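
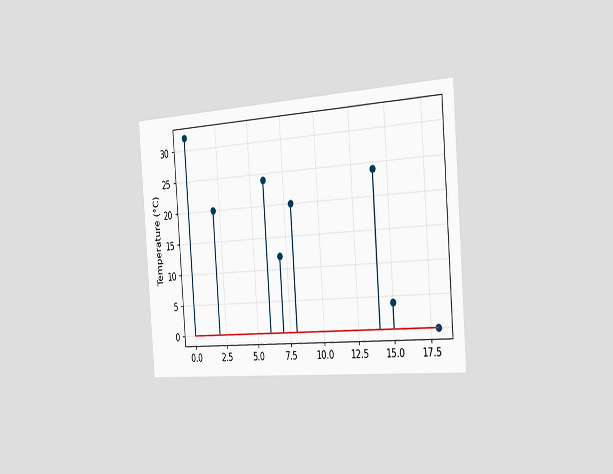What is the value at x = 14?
24°C

The chart is tilted about 4° counter-clockwise and viewed slightly from the right. The stem at x=14 reaches 24°C.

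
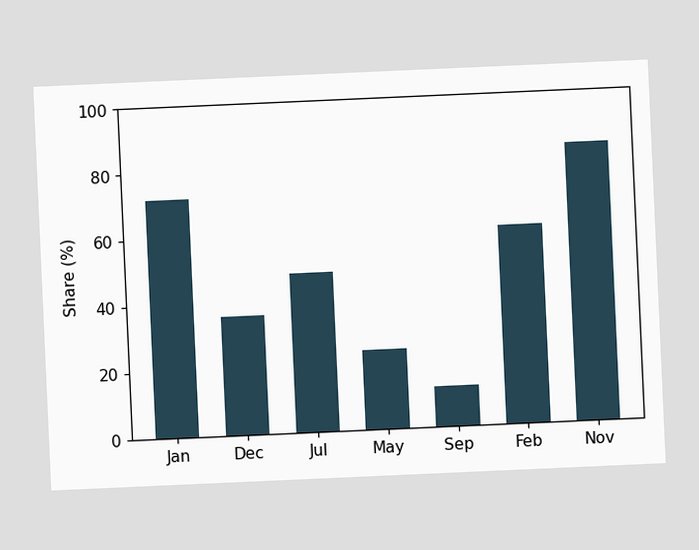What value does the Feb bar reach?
60%

The chart is tilted about 3° counter-clockwise. Reading along the chart's y-axis, the Feb bar reaches 60%.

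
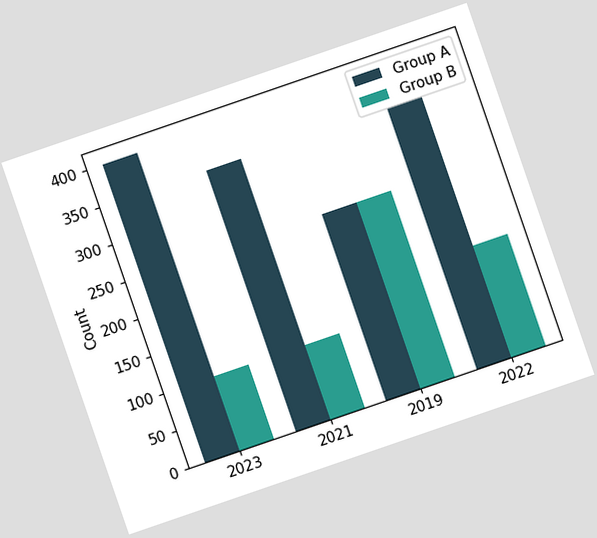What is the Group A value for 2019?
The chart is tilted about 19° counter-clockwise. The Group A bar at 2019 reaches 250 on the y-axis.

250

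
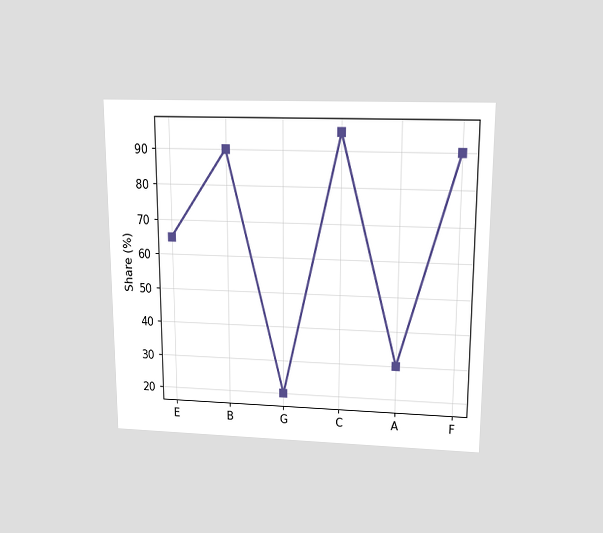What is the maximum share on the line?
The chart is viewed slightly from above. The highest point is at C, and reading across to the y-axis gives 95%.

95%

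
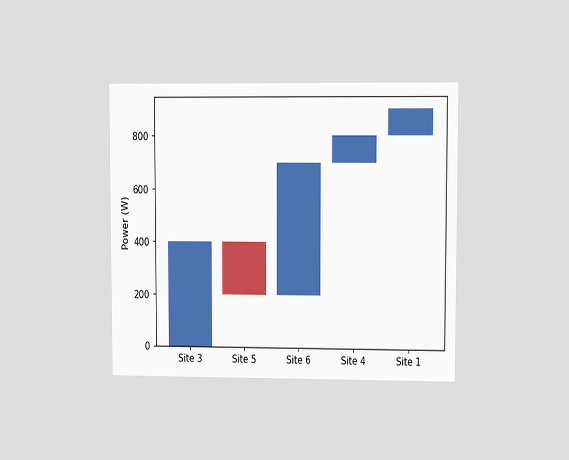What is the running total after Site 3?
The chart is viewed at a slight angle. After Site 3 the running total reaches 400W.

400W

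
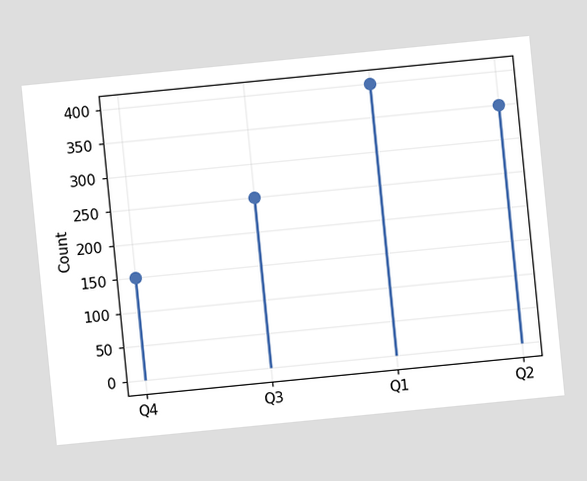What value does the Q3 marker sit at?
The chart is tilted about 6° counter-clockwise. The Q3 marker sits at 250.

250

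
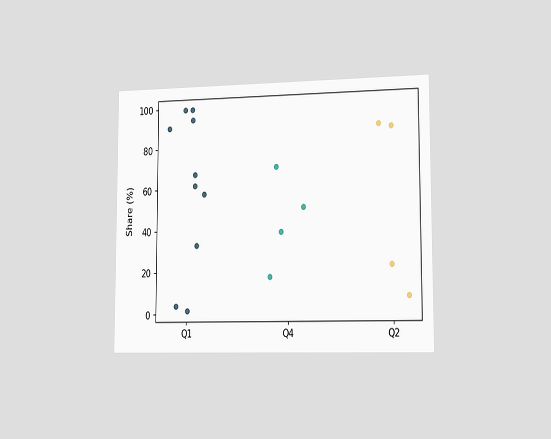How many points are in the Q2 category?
The chart is viewed slightly from the right. Counting the markers in the Q2 column gives 4.

4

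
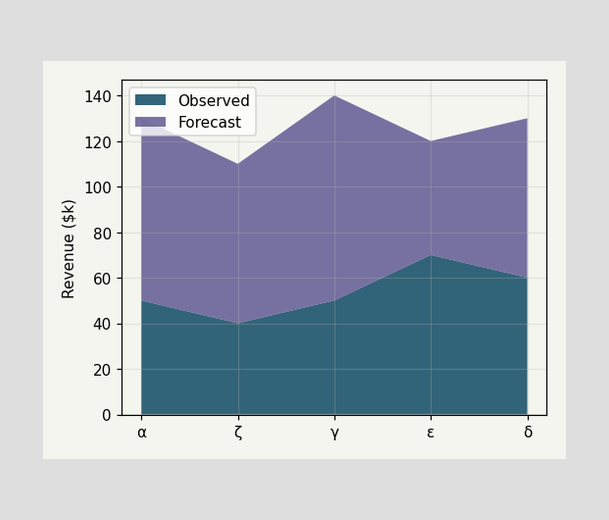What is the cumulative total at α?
The stacked total at α reaches $130k.

$130k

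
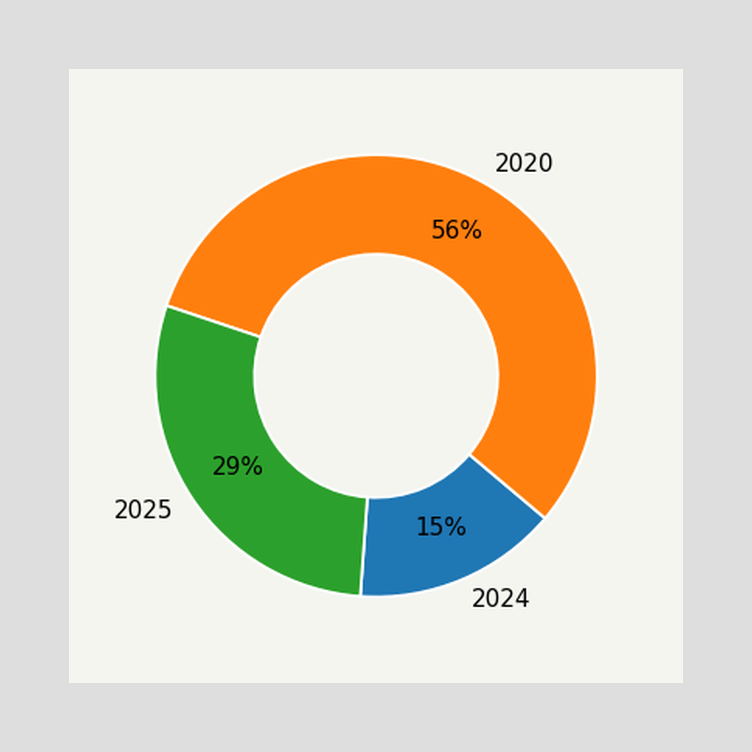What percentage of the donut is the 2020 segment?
The 2020 segment takes up 56% of the ring.

56%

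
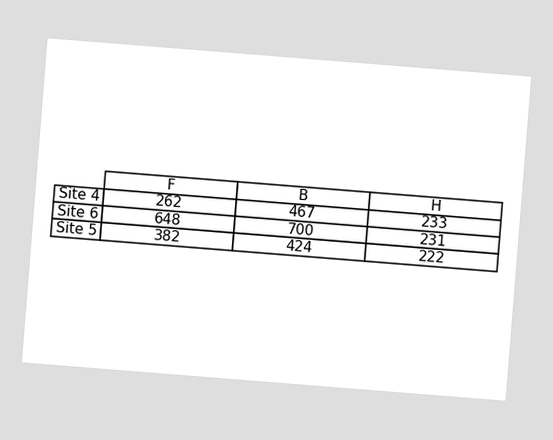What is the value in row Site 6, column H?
231

The chart is tilted about 5° clockwise. The (Site 6, H) cell reads 231.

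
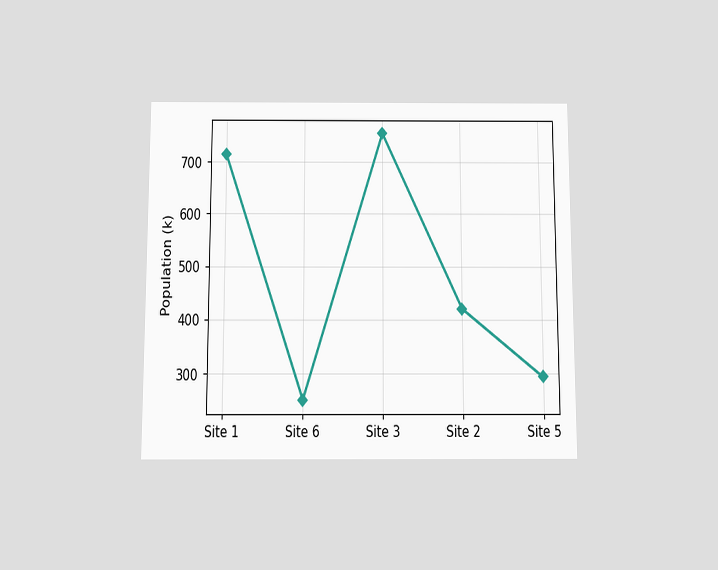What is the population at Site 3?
756k

The chart is viewed slightly from below. At Site 3, the line is at 756k.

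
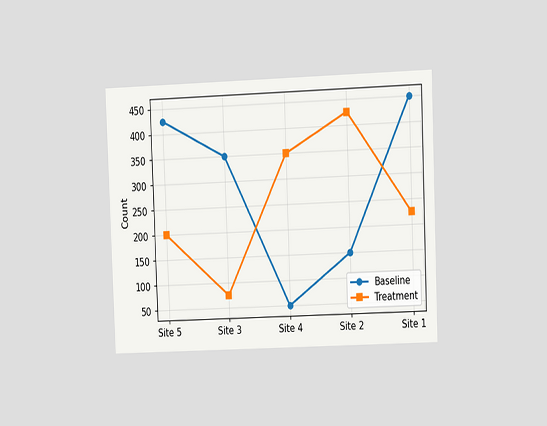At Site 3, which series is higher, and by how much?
The chart is tilted about 2° counter-clockwise and viewed at a slight angle. At Site 3, Baseline sits above the other line by 275.

Baseline, by 275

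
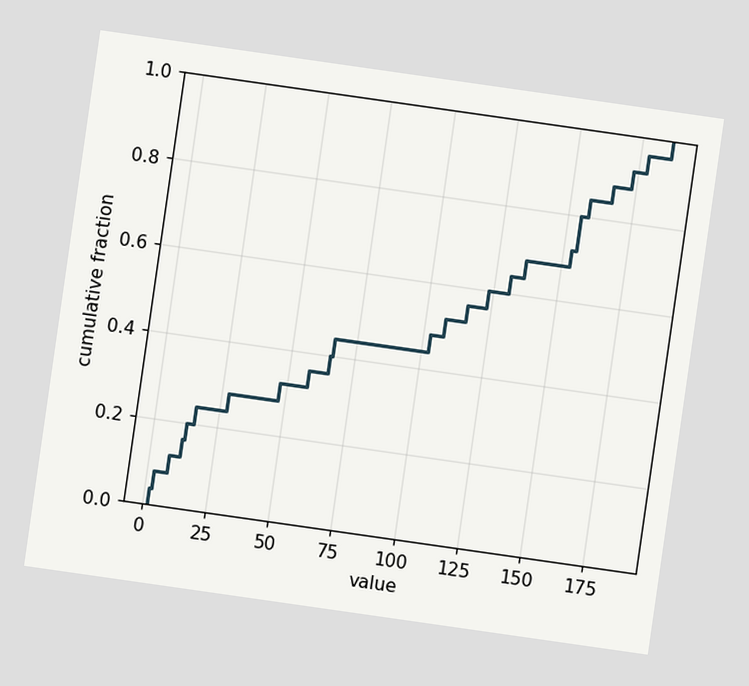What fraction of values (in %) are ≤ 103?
The chart is tilted about 8° clockwise. At x=103 the ECDF step is at 48%.

48%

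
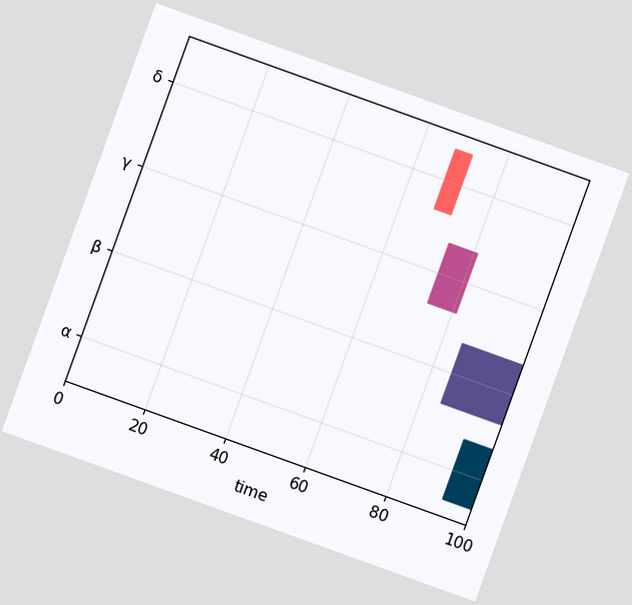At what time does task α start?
The chart is tilted about 20° clockwise. The α bar begins at t=93.

93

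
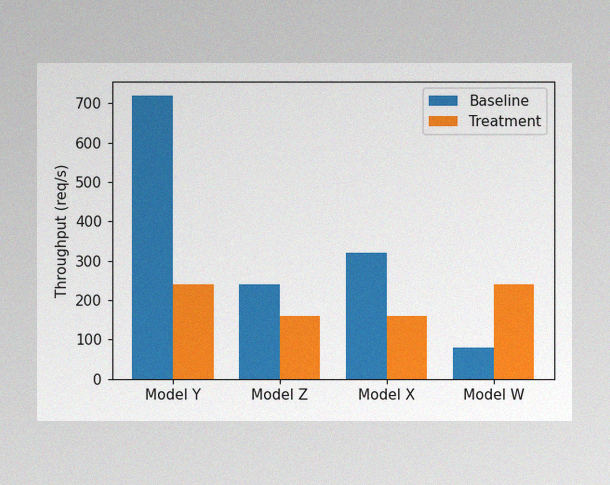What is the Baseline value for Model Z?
240req/s

The image has some photo noise and uneven lighting. The Baseline bar at Model Z reaches 240req/s on the y-axis.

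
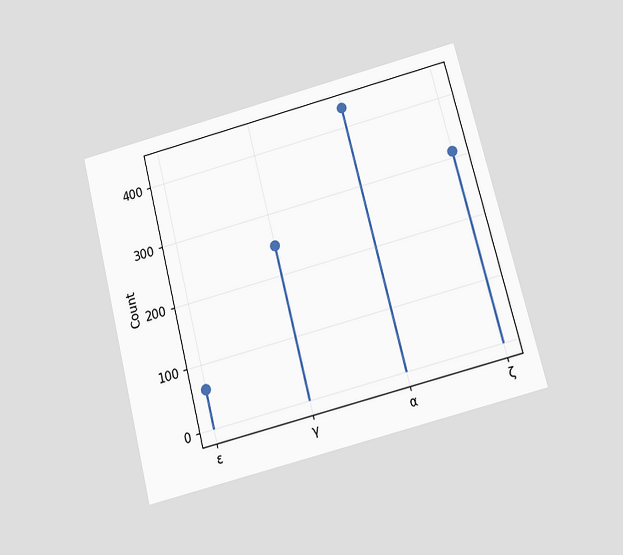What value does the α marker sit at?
The chart is tilted about 14° counter-clockwise and viewed slightly from below. The α marker sits at 434.

434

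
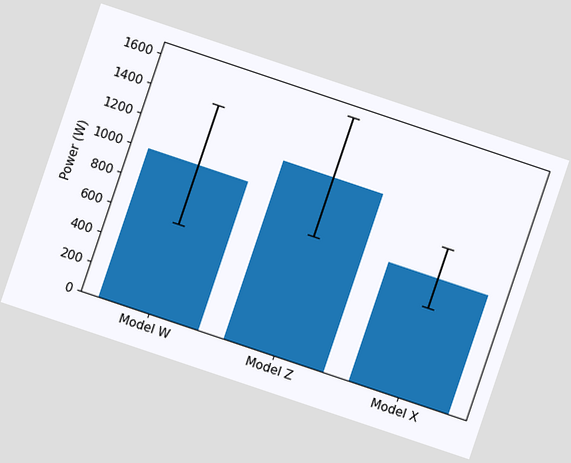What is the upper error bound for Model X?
The chart is tilted about 19° clockwise. The Model X bar's upper whisker reaches 1000W.

1000W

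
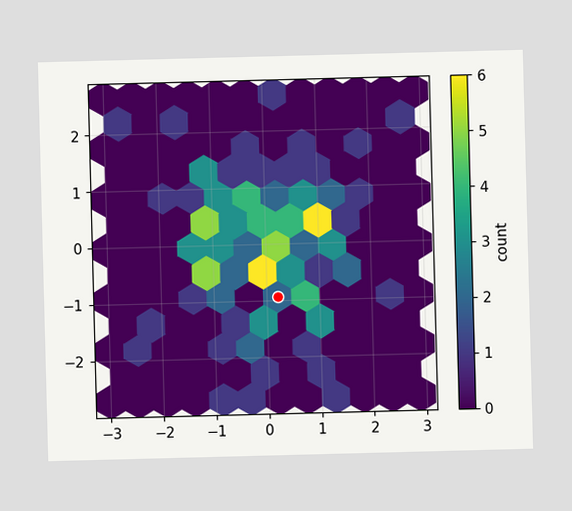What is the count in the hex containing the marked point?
2

The marked hex reads 2 on the colorbar.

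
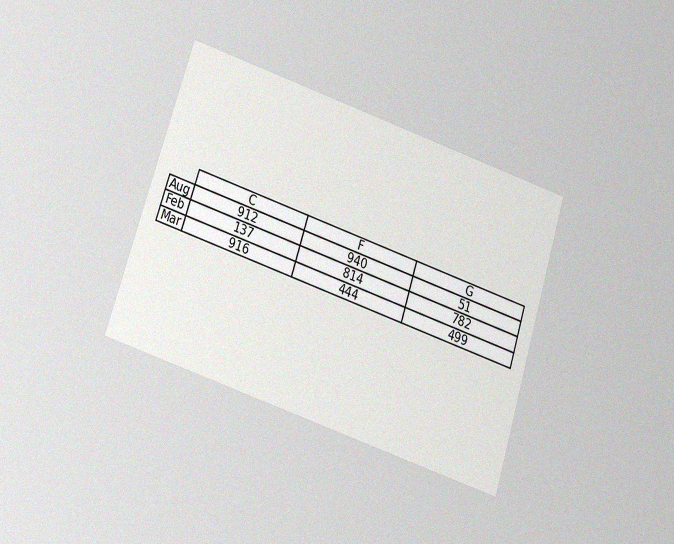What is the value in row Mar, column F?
444

The chart is tilted about 18° clockwise and viewed slightly from below, with some photo noise. The (Mar, F) cell reads 444.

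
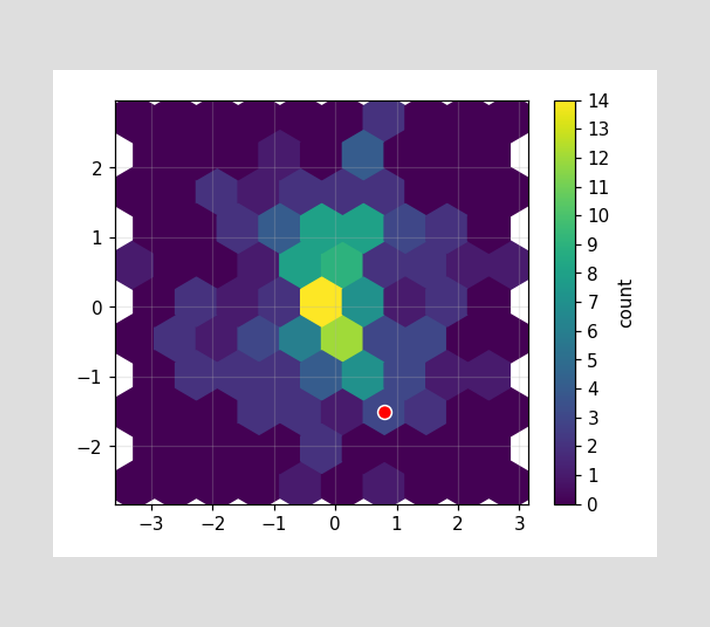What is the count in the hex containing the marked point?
The marked hex reads 3 on the colorbar.

3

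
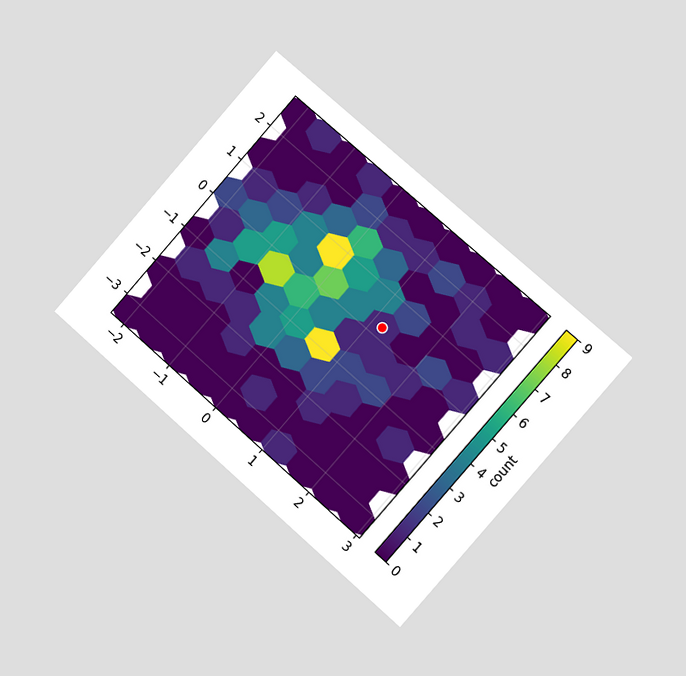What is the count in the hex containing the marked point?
1

The chart is tilted about 41° clockwise and viewed at a slight angle. The marked hex reads 1 on the colorbar.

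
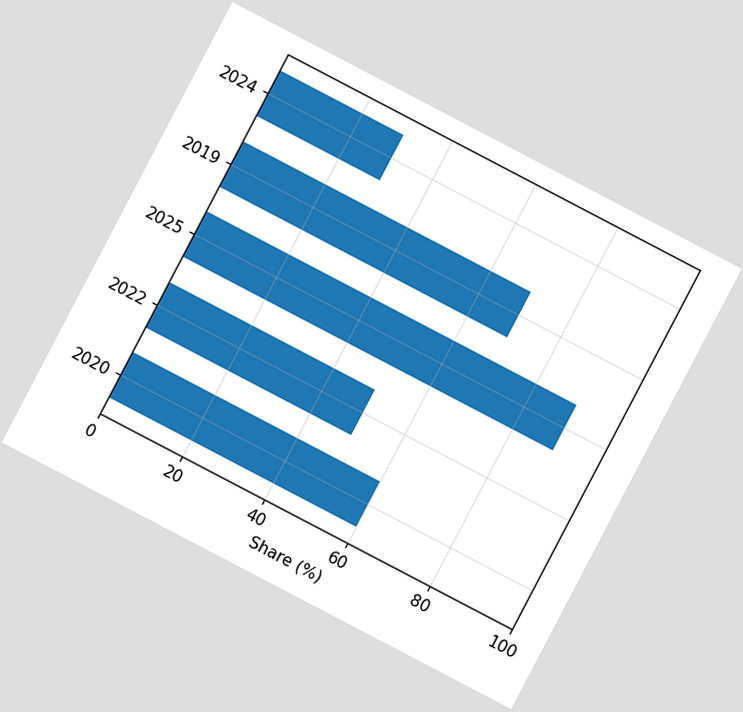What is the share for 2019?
The chart is tilted about 28° clockwise. Reading along the chart's x-axis, the 2019 bar reaches 70%.

70%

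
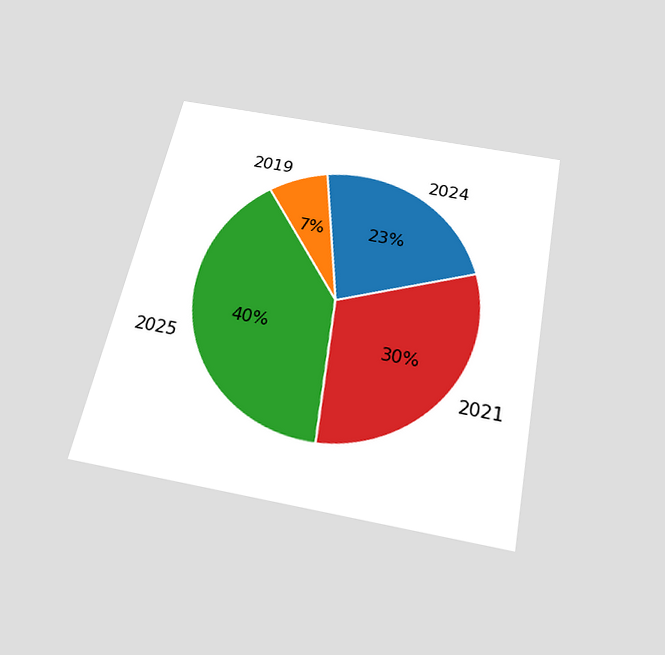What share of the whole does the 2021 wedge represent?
30%

The chart is tilted about 12° clockwise and viewed slightly from below. The 2021 slice takes up 30% of the pie.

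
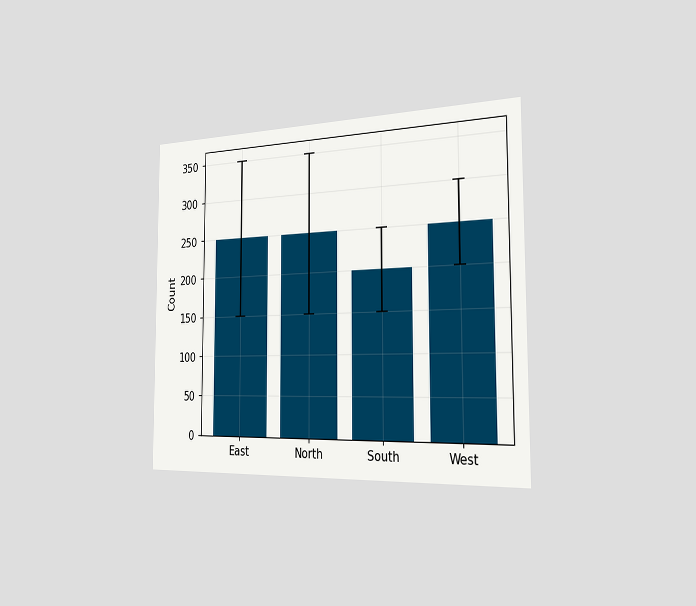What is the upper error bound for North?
The chart is viewed slightly from the right. The North bar's upper whisker reaches 350.

350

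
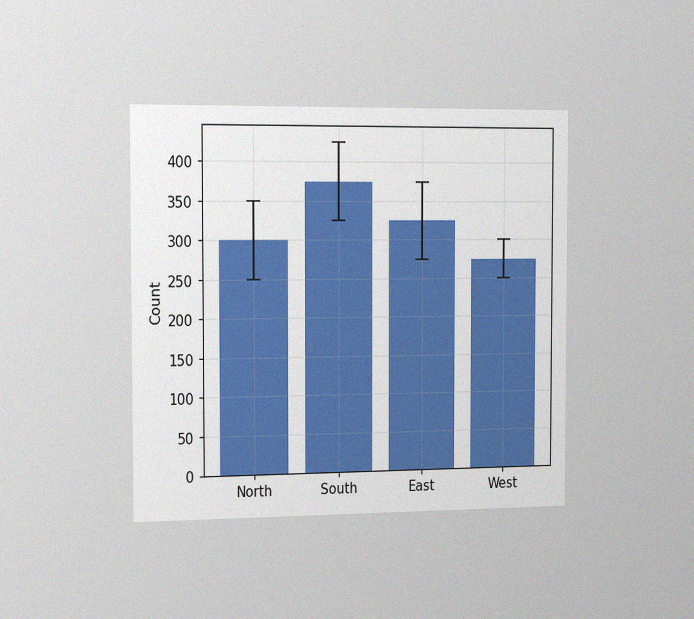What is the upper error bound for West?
The chart is viewed slightly from the left, with some photo noise. The West bar's upper whisker reaches 300.

300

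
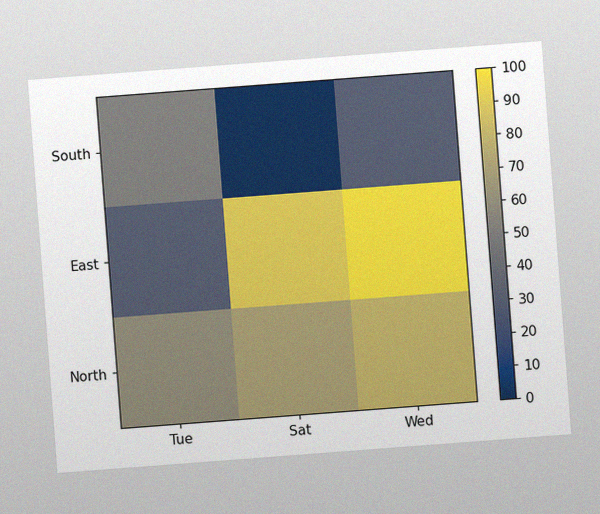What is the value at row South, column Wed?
30

The chart is tilted about 4° counter-clockwise, with some photo noise. Matching cell (South, Wed) against the colorbar gives 30.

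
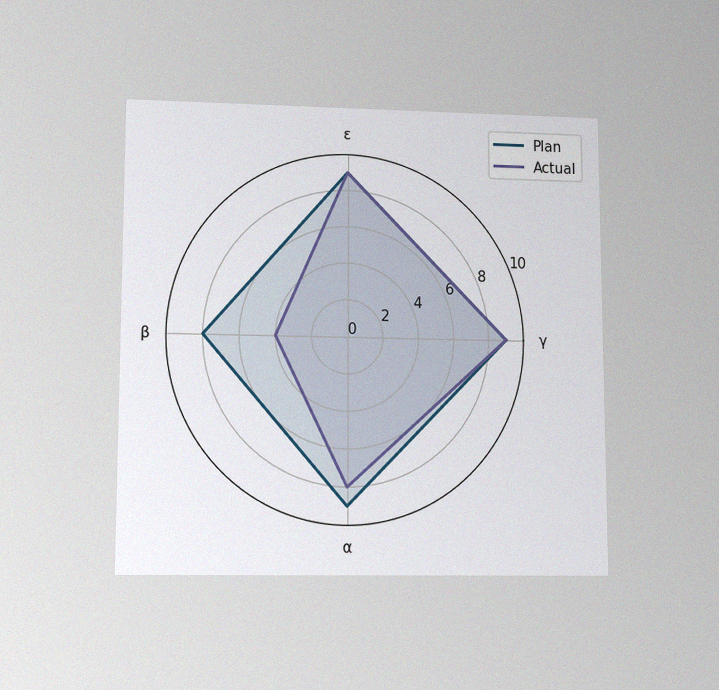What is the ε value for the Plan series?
The chart is viewed at a slight angle, with some photo noise. On the ε axis, Plan reaches 9.

9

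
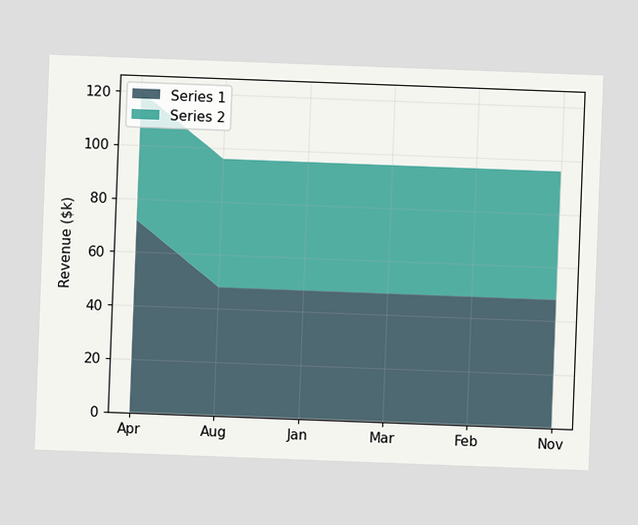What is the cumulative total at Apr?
The chart is tilted about 2° clockwise. The stacked total at Apr reaches $120k.

$120k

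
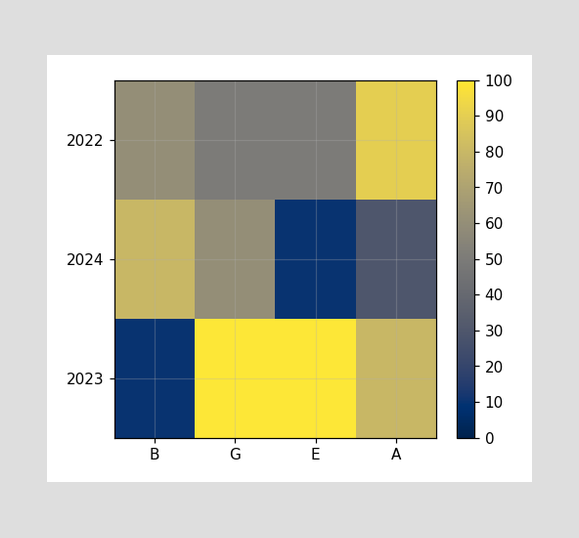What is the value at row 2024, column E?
10

Matching cell (2024, E) against the colorbar gives 10.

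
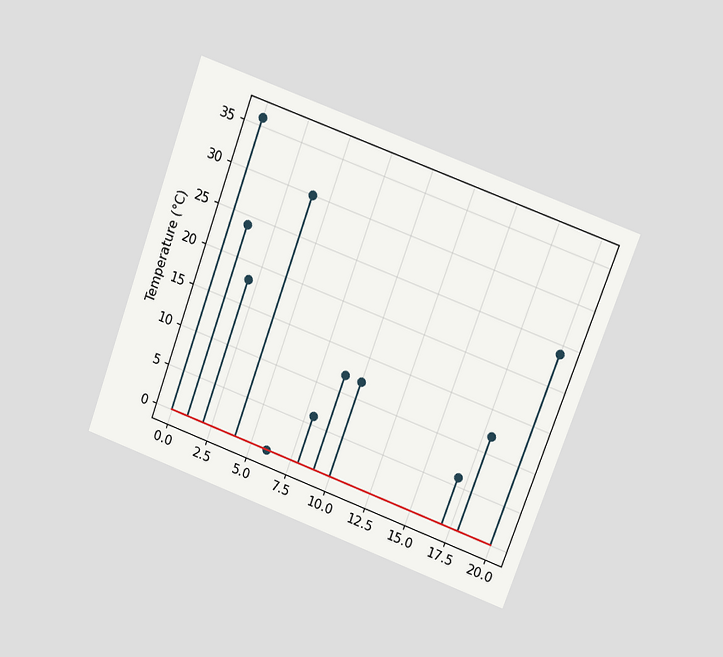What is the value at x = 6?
0°C

The chart is tilted about 20° clockwise and viewed at a slight angle. The stem at x=6 reaches 0°C.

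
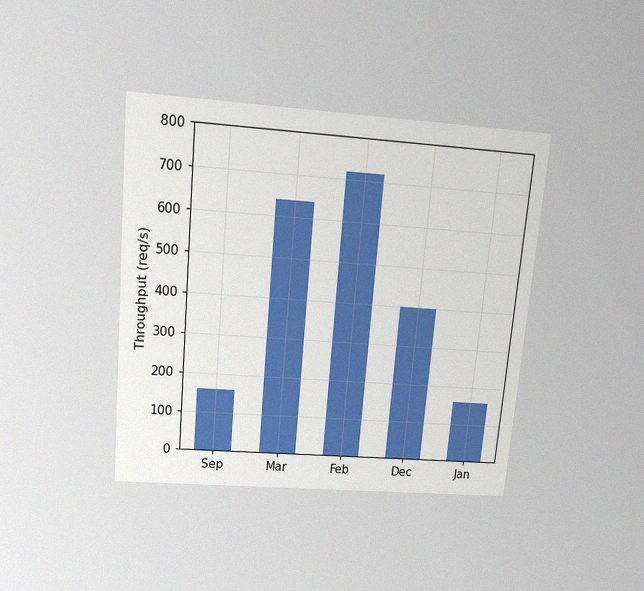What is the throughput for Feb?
The chart is tilted about 5° clockwise and viewed slightly from above, with some photo noise. Reading along the chart's y-axis, the Feb bar reaches 720req/s.

720req/s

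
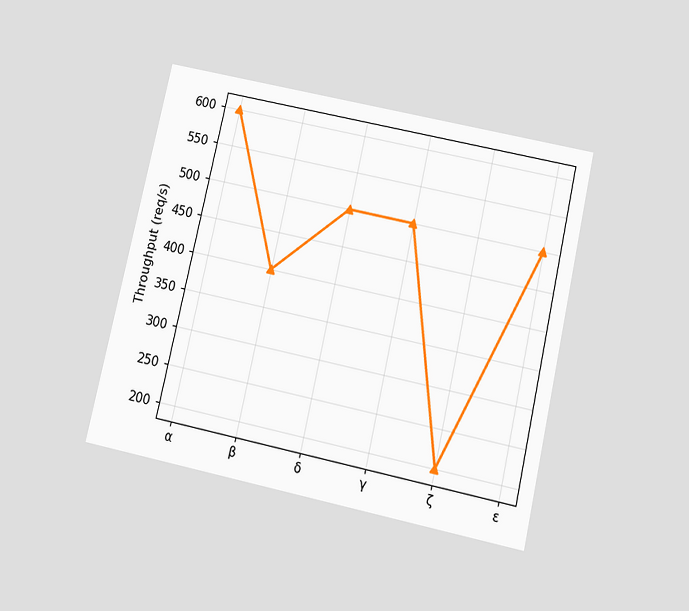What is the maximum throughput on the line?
The chart is tilted about 13° clockwise and viewed slightly from below. The highest point is at α, and reading across to the y-axis gives 600req/s.

600req/s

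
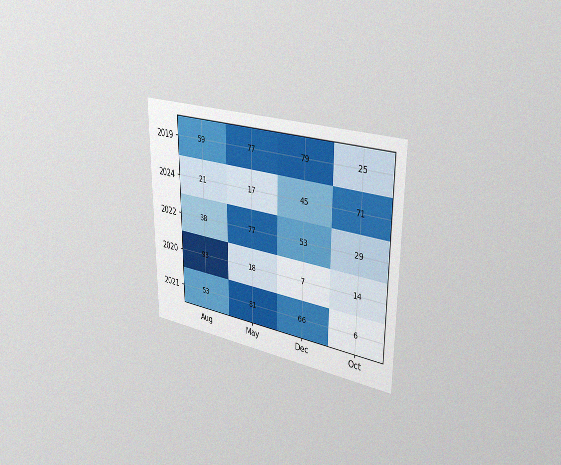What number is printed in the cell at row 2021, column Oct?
6

The chart is viewed slightly from the right, with some photo noise. The (2021, Oct) cell reads 6.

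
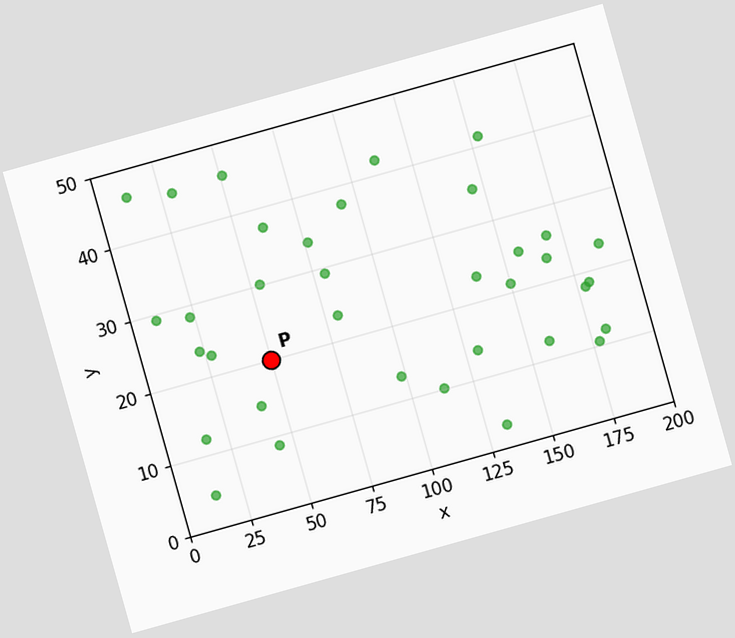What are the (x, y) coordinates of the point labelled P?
The chart is tilted about 16° counter-clockwise. Following the gridlines from P to each axis, P sits at (50, 20).

(50, 20)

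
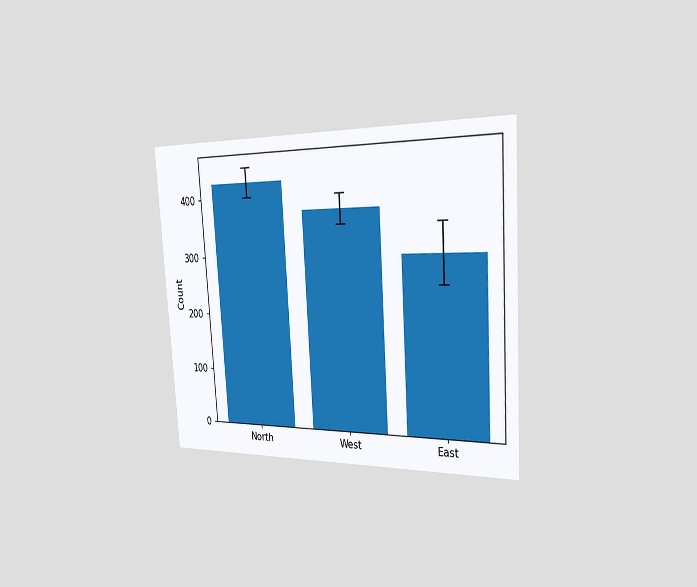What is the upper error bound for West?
The chart is tilted about 4° counter-clockwise and viewed slightly from the right. The West bar's upper whisker reaches 400.

400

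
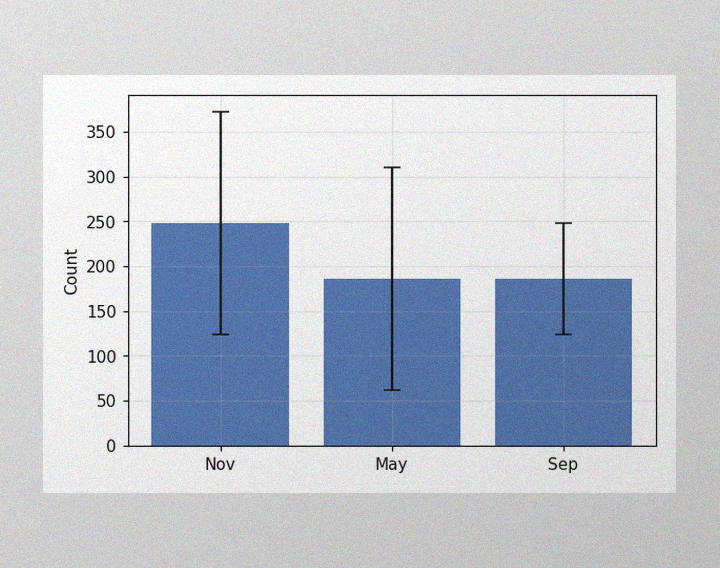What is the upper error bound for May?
The image has some photo noise and uneven lighting. The May bar's upper whisker reaches 310.

310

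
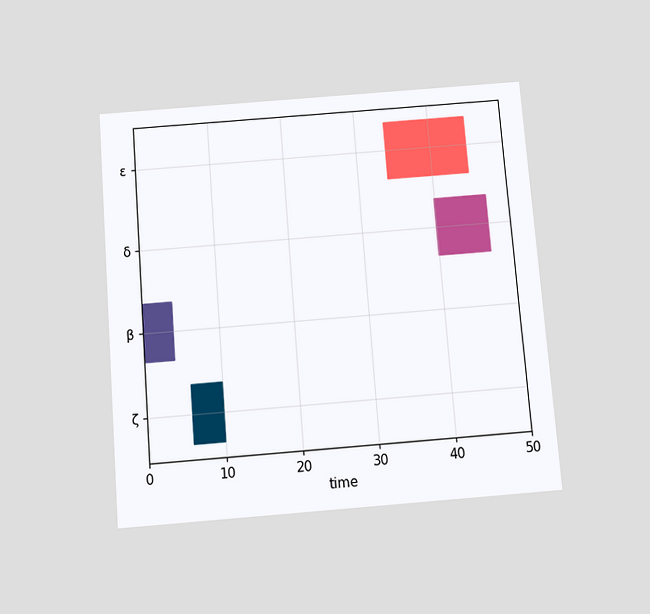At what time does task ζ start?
The chart is tilted about 5° counter-clockwise and viewed slightly from below. The ζ bar begins at t=6.

6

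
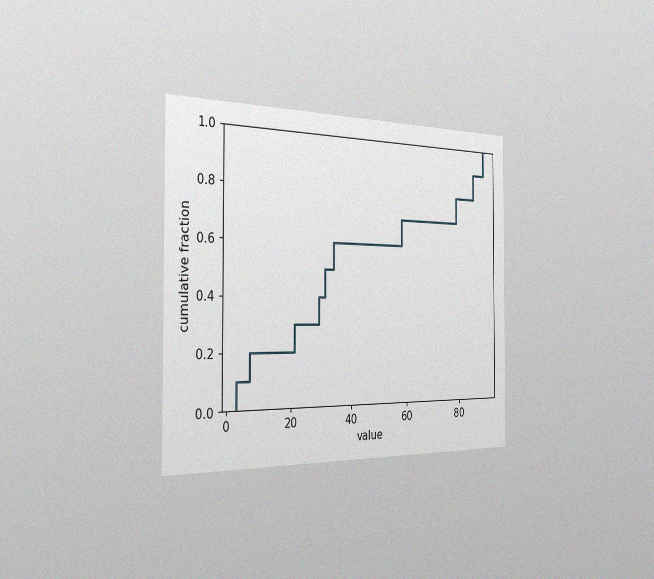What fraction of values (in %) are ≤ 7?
The chart is viewed slightly from the left, with some photo noise. At x=7 the ECDF step is at 20%.

20%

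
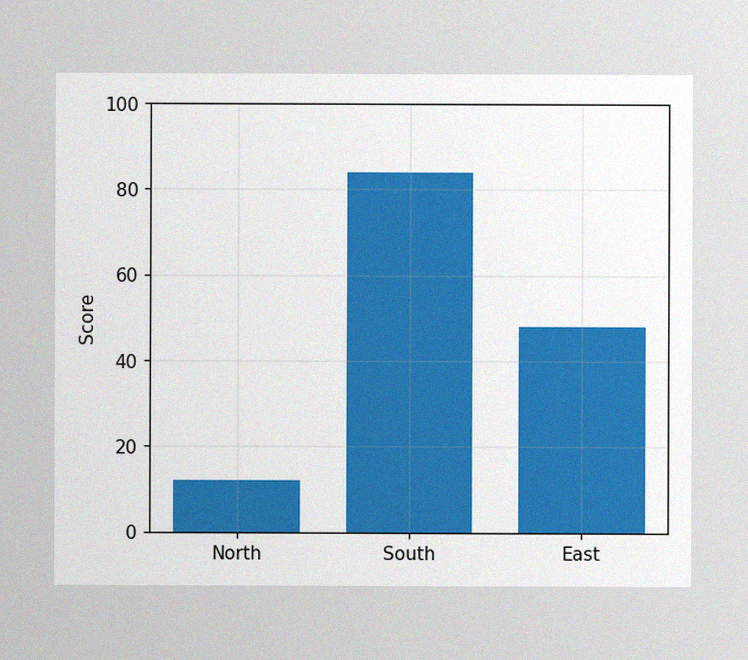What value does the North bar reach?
12

The image has some photo noise and uneven lighting. Reading along the chart's y-axis, the North bar reaches 12.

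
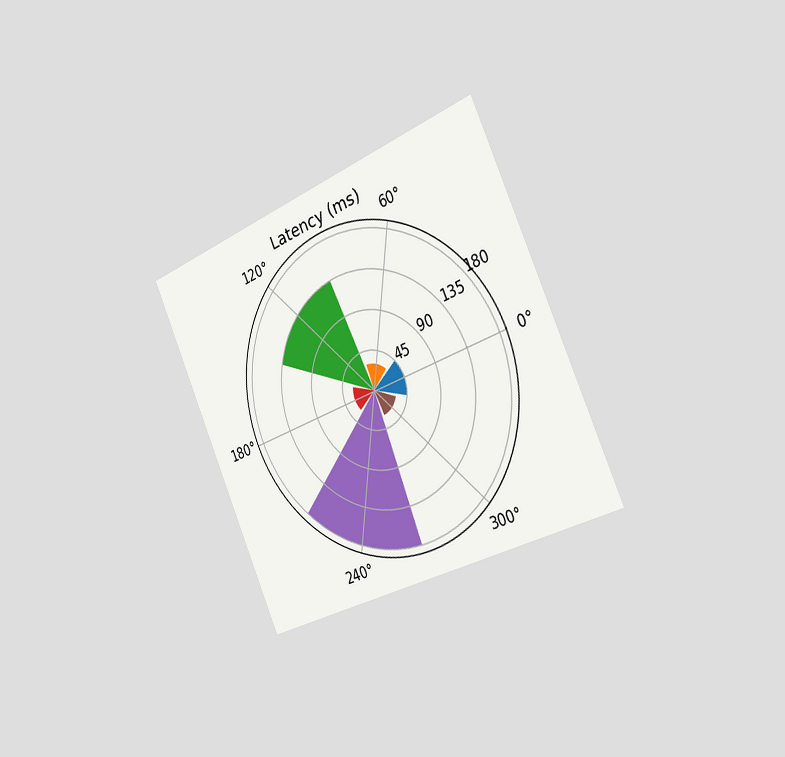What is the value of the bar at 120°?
The chart is tilted about 25° counter-clockwise and viewed slightly from the right. The bar at 120° reaches 135ms on the radial axis.

135ms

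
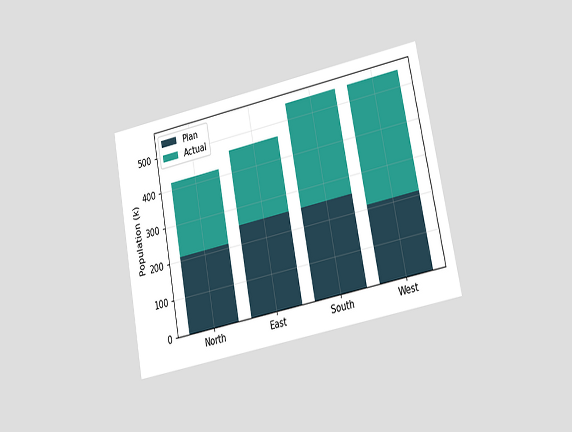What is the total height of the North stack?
The chart is tilted about 11° counter-clockwise and viewed at a slight angle. The North stack's top reaches 420k on the y-axis.

420k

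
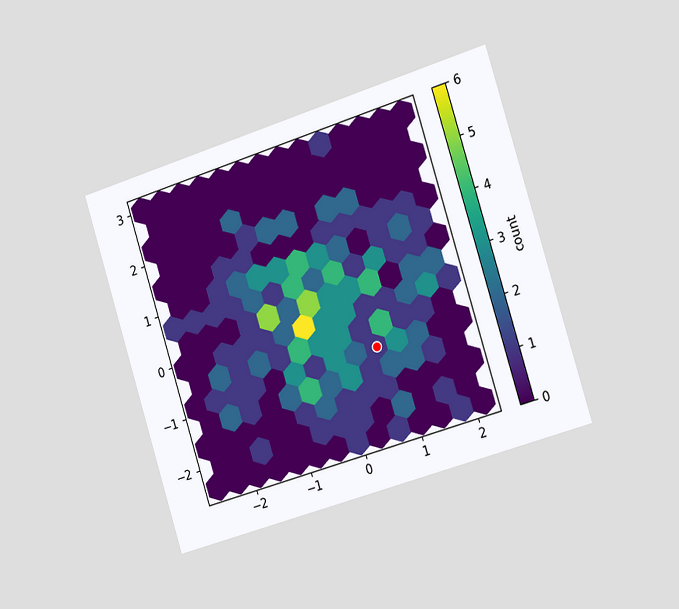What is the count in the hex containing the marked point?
The chart is tilted about 17° counter-clockwise and viewed slightly from the right. The marked hex reads 1 on the colorbar.

1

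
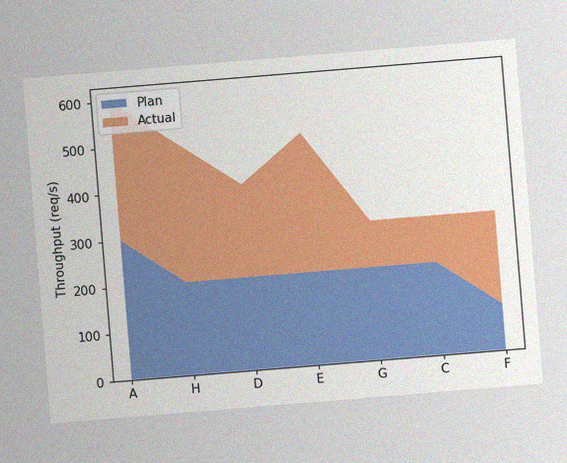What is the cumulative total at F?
The chart is tilted about 5° counter-clockwise, with some photo noise. The stacked total at F reaches 300req/s.

300req/s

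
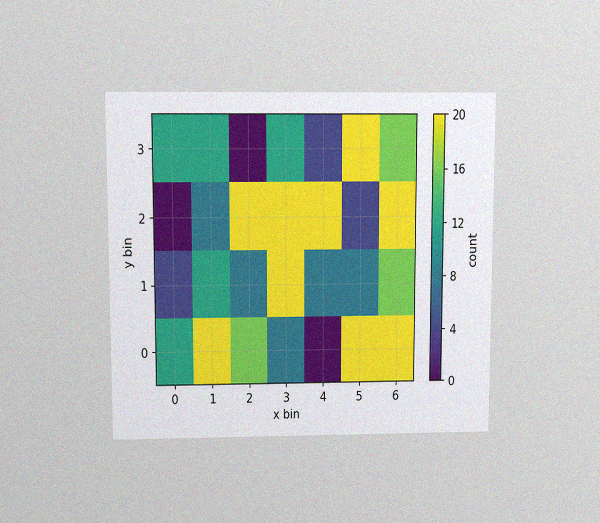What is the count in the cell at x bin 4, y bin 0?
The chart is viewed slightly from above, with some photo noise. Matching the cell (4, 0) against the colorbar gives 0.

0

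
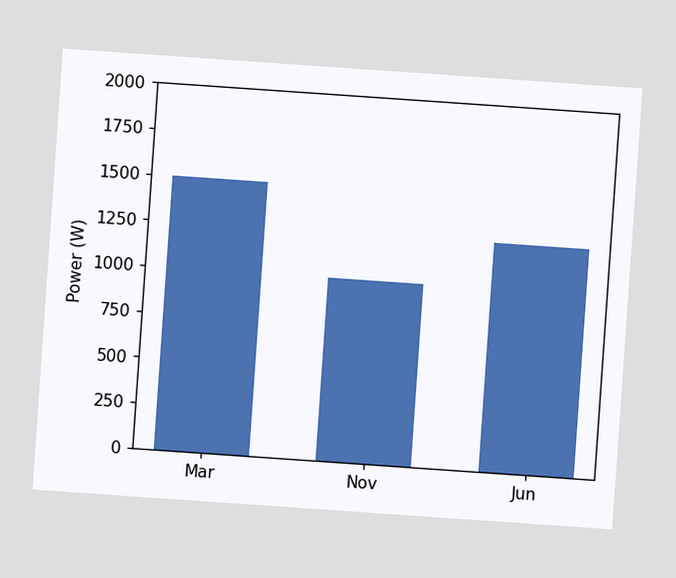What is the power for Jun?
The chart is tilted about 4° clockwise. Reading along the chart's y-axis, the Jun bar reaches 1250W.

1250W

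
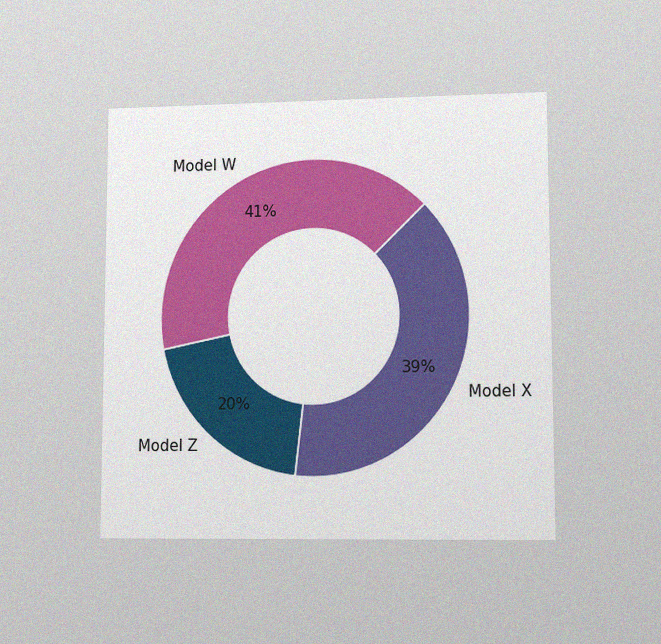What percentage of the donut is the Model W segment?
The chart is viewed at a slight angle, with some photo noise. The Model W segment takes up 41% of the ring.

41%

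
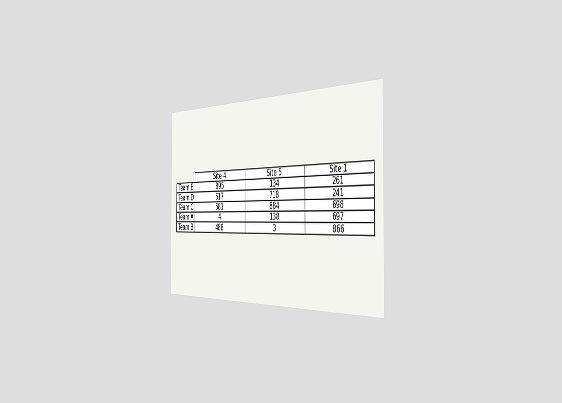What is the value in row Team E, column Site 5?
134

The chart is viewed slightly from the right. The (Team E, Site 5) cell reads 134.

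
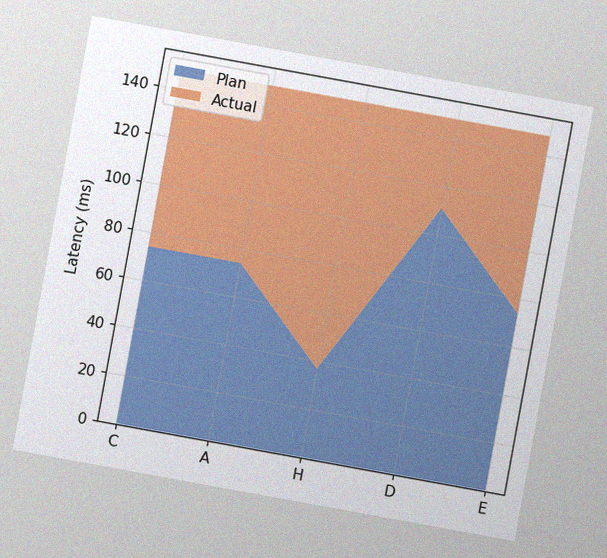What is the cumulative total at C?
The chart is tilted about 10° clockwise, with some photo noise. The stacked total at C reaches 148ms.

148ms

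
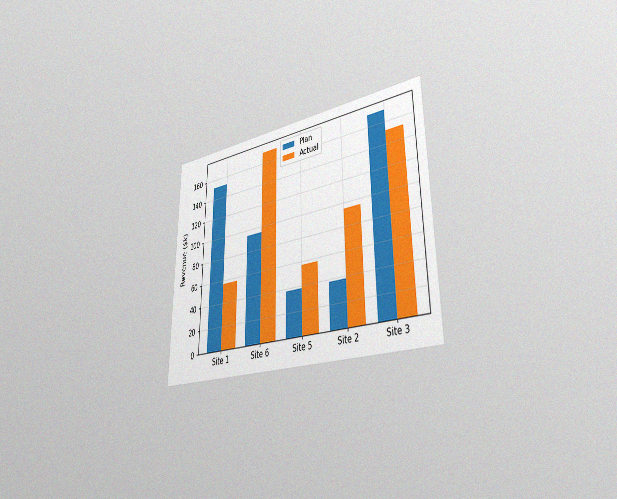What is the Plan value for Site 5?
The chart is viewed slightly from the right, with some photo noise. The Plan bar at Site 5 reaches $38k on the y-axis.

$38k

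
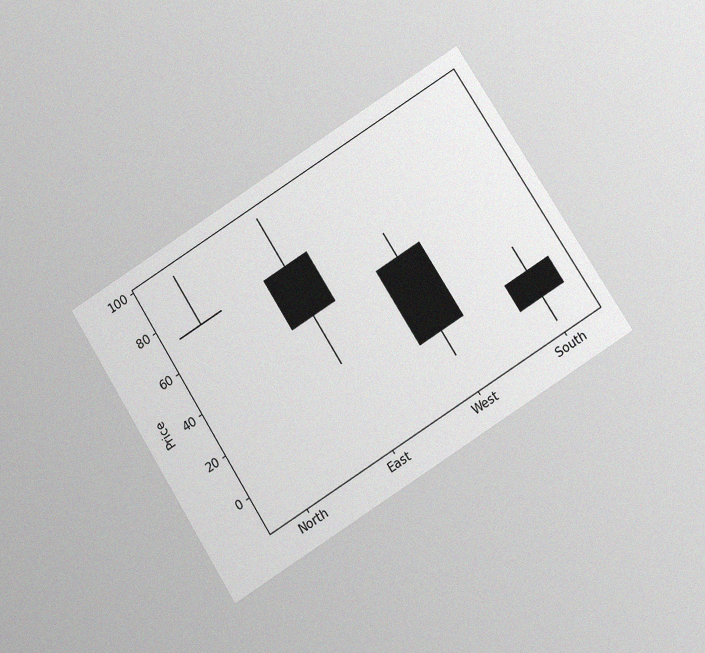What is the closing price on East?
The chart is tilted about 32° counter-clockwise and viewed at a slight angle, with some photo noise. The East candle closes at 48.

48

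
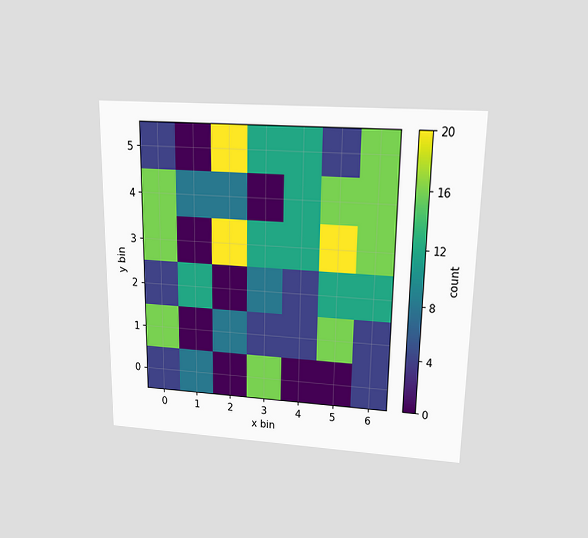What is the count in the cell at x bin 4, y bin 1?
The chart is viewed slightly from above. Matching the cell (4, 1) against the colorbar gives 4.

4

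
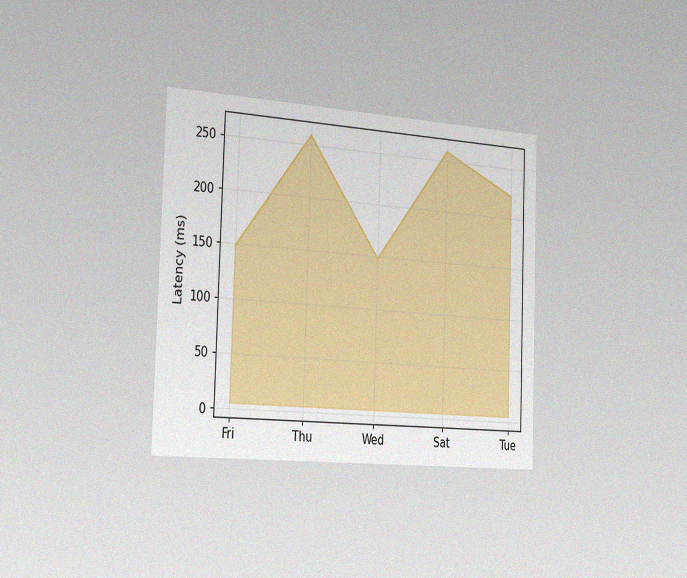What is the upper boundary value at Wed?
148ms

The chart is viewed slightly from the left, with some photo noise. At Wed the upper boundary is at 148ms.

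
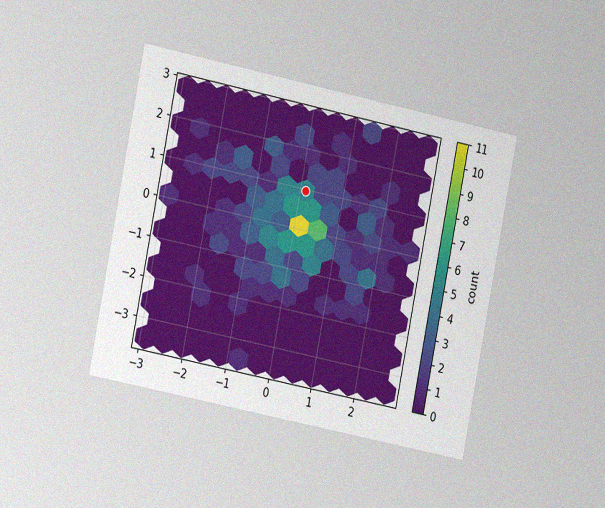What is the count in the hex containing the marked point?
The chart is tilted about 11° clockwise and viewed slightly from the left, with some photo noise. The marked hex reads 5 on the colorbar.

5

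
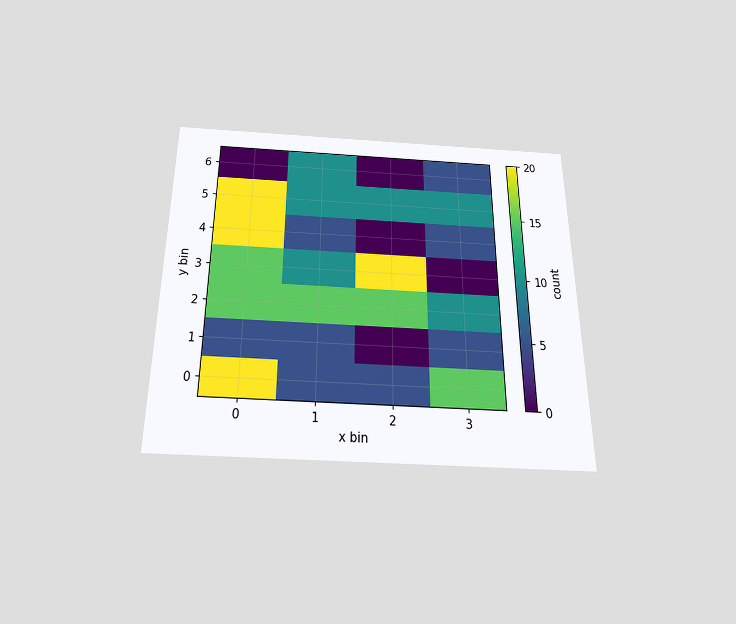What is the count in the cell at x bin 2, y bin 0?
5

The chart is viewed slightly from below. Matching the cell (2, 0) against the colorbar gives 5.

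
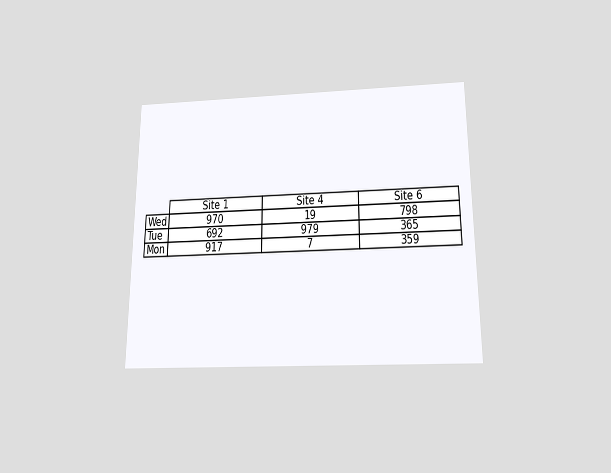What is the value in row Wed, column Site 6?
798

The chart is viewed slightly from below. The (Wed, Site 6) cell reads 798.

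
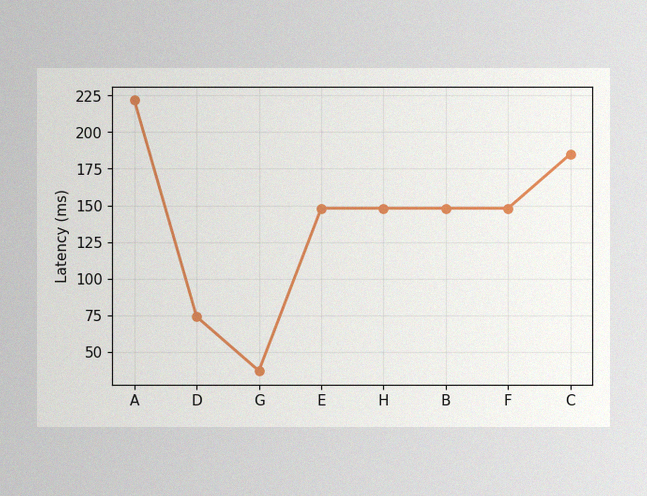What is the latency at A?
222ms

The image has some photo noise and uneven lighting. At A, the line is at 222ms.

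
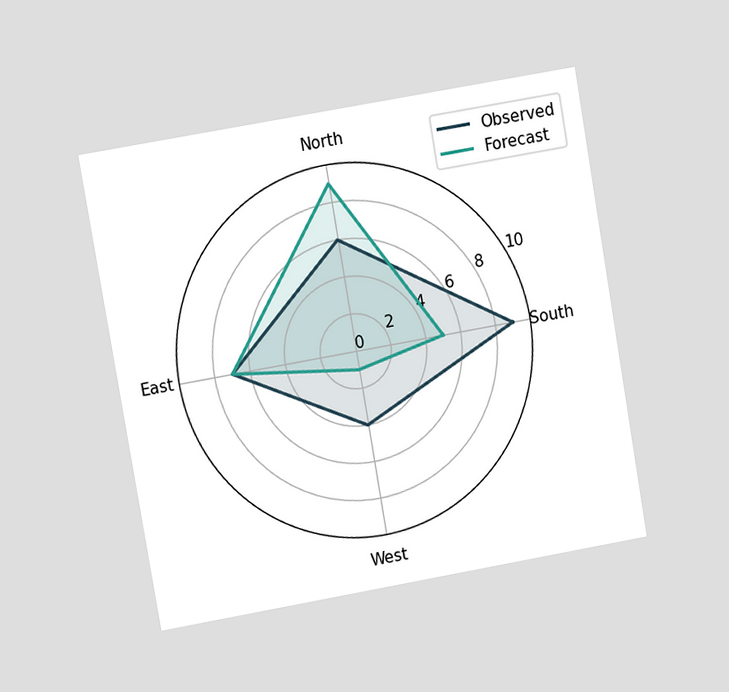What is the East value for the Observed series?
7

The chart is tilted about 10° counter-clockwise and viewed at a slight angle. On the East axis, Observed reaches 7.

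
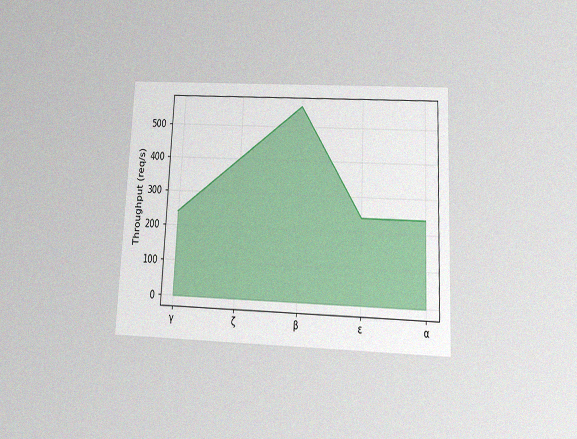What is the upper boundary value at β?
The chart is tilted about 3° clockwise and viewed slightly from below, with some photo noise. At β the upper boundary is at 560req/s.

560req/s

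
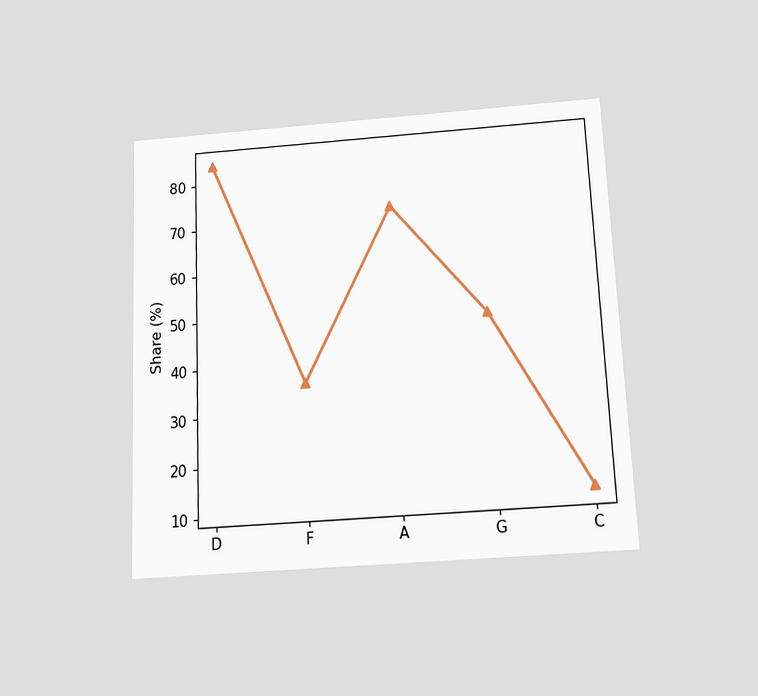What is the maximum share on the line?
84%

The chart is tilted about 2° counter-clockwise and viewed slightly from below. The highest point is at D, and reading across to the y-axis gives 84%.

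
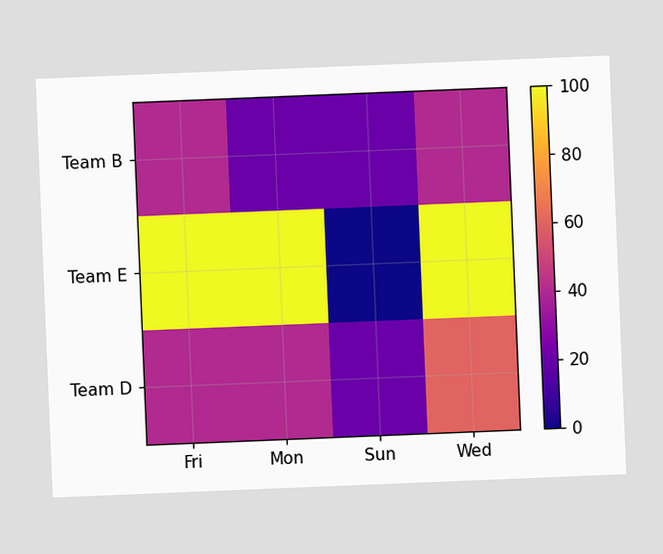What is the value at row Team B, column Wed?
The chart is tilted about 2° counter-clockwise. Matching cell (Team B, Wed) against the colorbar gives 40.

40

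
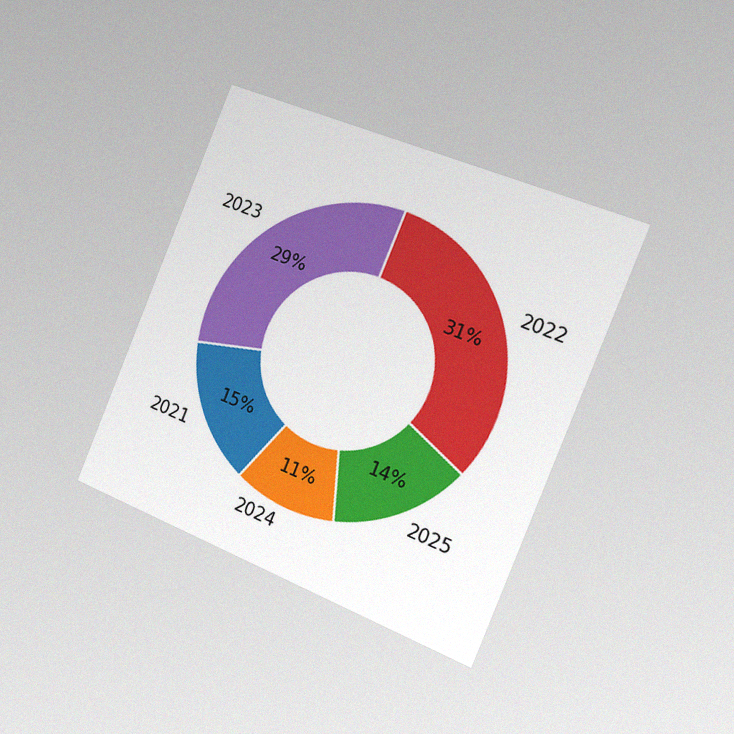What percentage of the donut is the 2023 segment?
The chart is tilted about 22° clockwise and viewed slightly from the right, with some photo noise. The 2023 segment takes up 29% of the ring.

29%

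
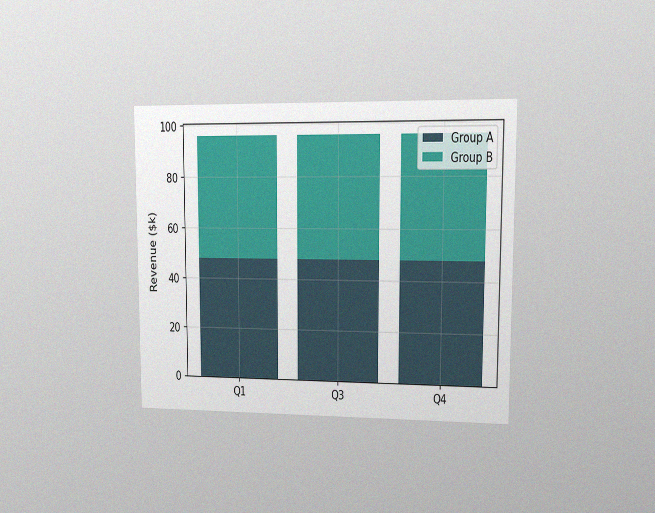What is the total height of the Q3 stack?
The chart is viewed at a slight angle, with some photo noise. The Q3 stack's top reaches $96k on the y-axis.

$96k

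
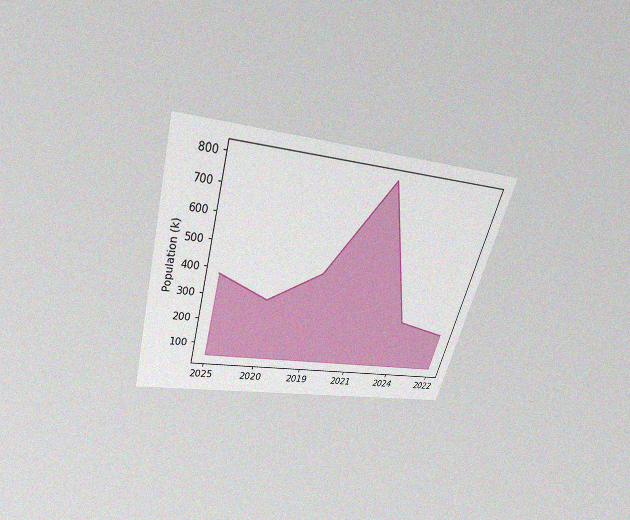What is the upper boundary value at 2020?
294k

The chart is tilted about 16° clockwise and viewed slightly from above, with some photo noise. At 2020 the upper boundary is at 294k.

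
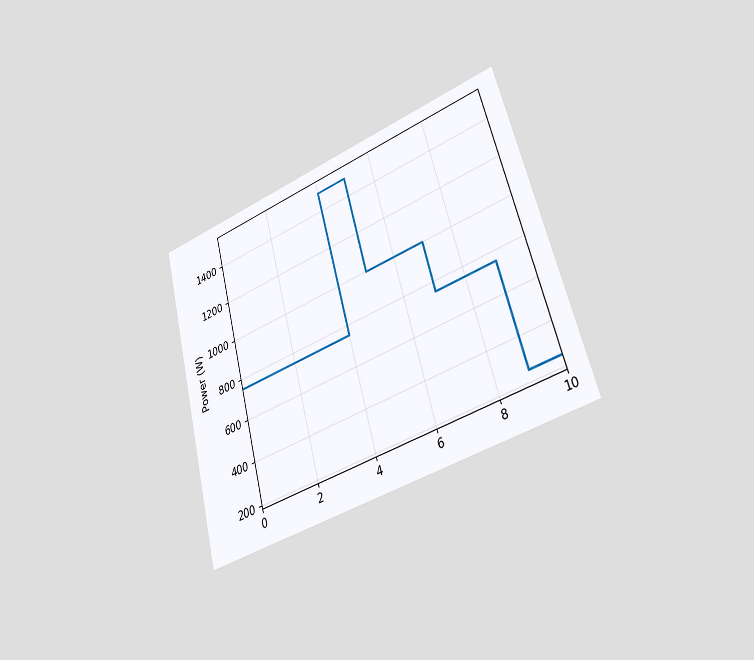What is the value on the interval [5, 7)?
1000W

The chart is tilted about 15° counter-clockwise and viewed slightly from the right. On [5, 7) the step sits at 1000W.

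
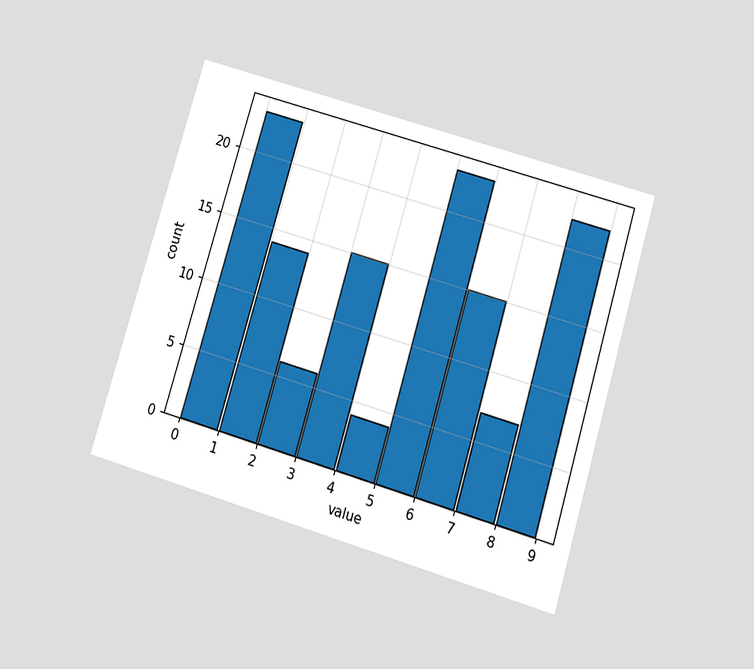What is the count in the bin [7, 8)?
The chart is tilted about 17° clockwise and viewed slightly from below. The [7, 8) bin has height 7.

7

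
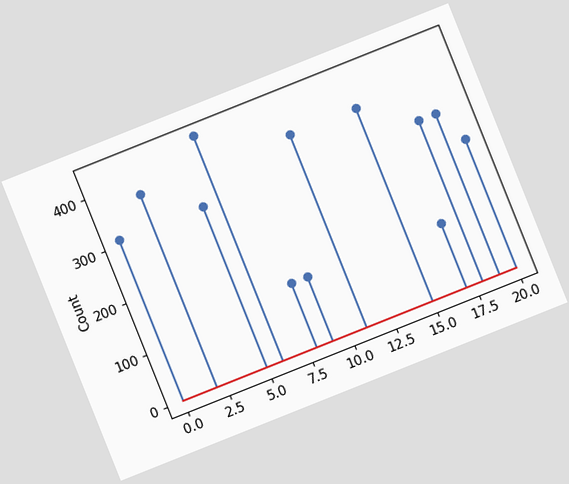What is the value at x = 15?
The chart is tilted about 22° counter-clockwise. The stem at x=15 reaches 372.

372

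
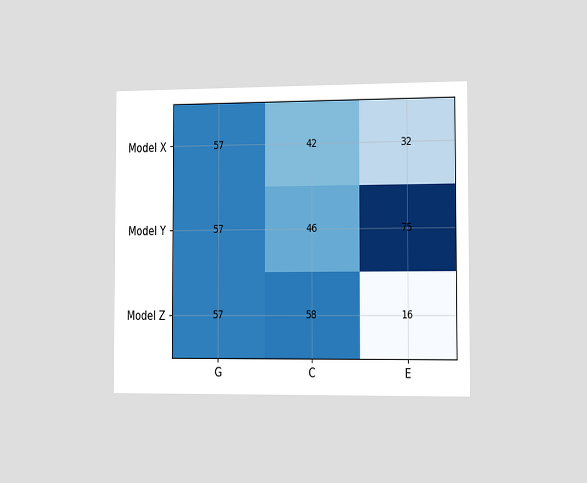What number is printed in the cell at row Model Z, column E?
16

The chart is viewed slightly from the right. The (Model Z, E) cell reads 16.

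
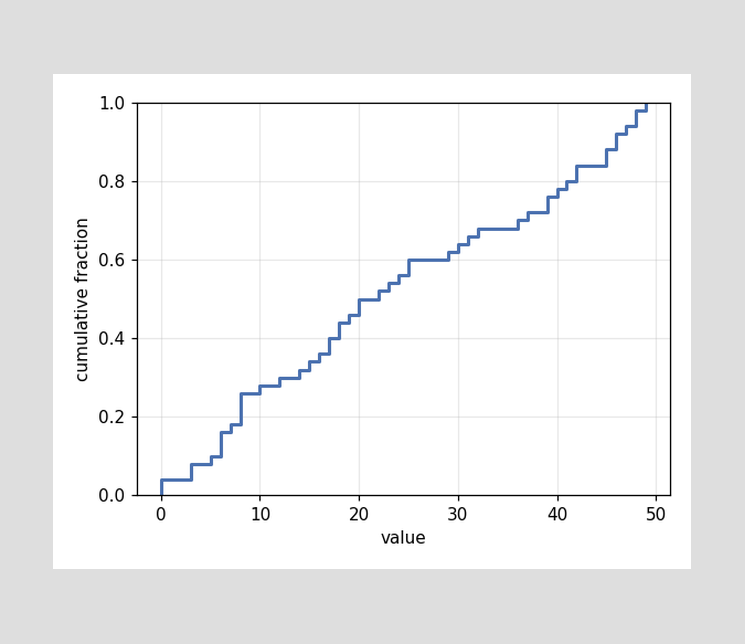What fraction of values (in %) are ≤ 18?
At x=18 the ECDF step is at 44%.

44%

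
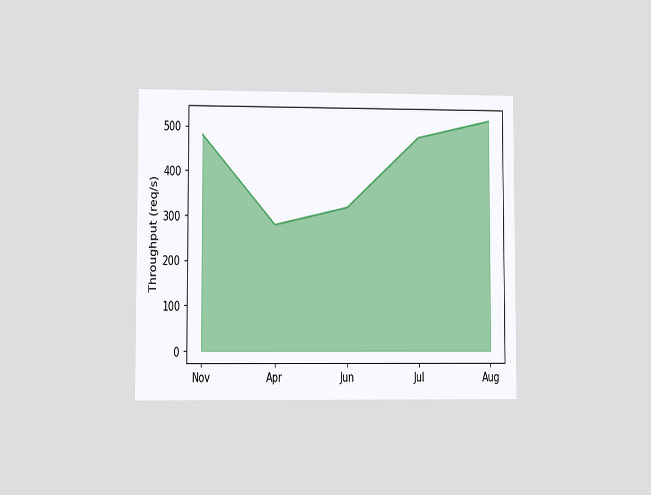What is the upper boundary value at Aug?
520req/s

The chart is viewed at a slight angle. At Aug the upper boundary is at 520req/s.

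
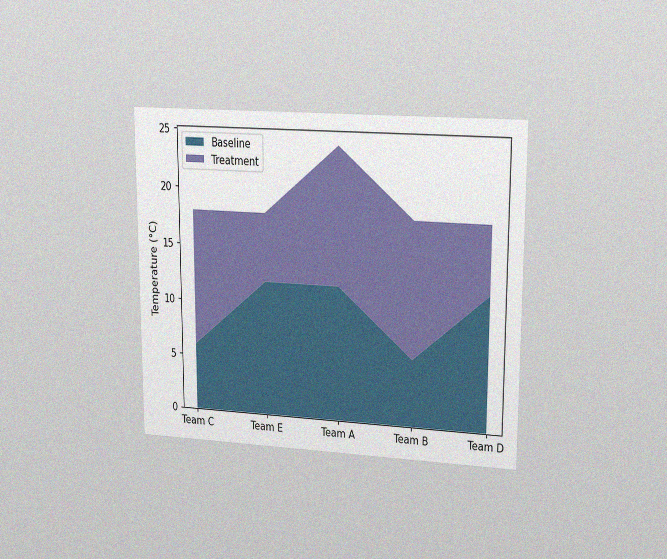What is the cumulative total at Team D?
The chart is viewed at a slight angle, with some photo noise. The stacked total at Team D reaches 18°C.

18°C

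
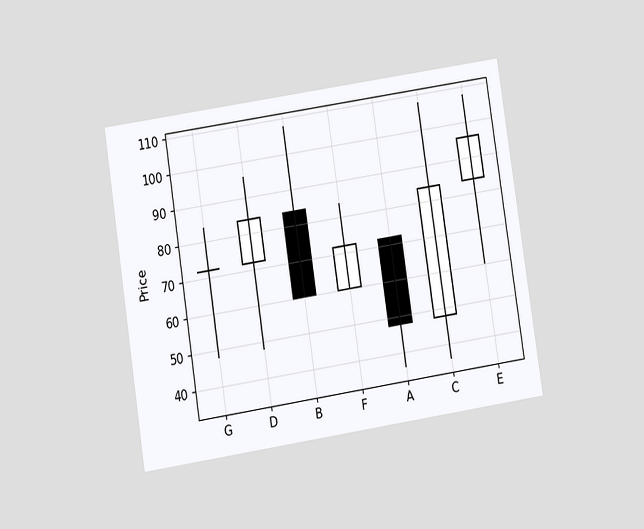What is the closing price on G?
The chart is tilted about 9° counter-clockwise and viewed at a slight angle. The G candle closes at 72.

72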